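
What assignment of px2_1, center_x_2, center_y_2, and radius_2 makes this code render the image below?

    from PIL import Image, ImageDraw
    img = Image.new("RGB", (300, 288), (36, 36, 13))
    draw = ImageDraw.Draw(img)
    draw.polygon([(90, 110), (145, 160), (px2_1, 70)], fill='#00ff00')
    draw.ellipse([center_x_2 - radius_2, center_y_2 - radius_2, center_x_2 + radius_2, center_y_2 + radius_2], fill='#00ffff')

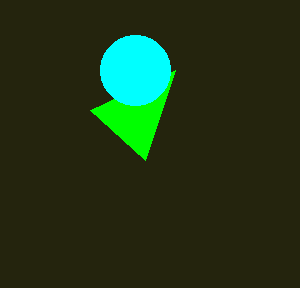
px2_1 = 175, center_x_2 = 135, center_y_2 = 70, radius_2 = 35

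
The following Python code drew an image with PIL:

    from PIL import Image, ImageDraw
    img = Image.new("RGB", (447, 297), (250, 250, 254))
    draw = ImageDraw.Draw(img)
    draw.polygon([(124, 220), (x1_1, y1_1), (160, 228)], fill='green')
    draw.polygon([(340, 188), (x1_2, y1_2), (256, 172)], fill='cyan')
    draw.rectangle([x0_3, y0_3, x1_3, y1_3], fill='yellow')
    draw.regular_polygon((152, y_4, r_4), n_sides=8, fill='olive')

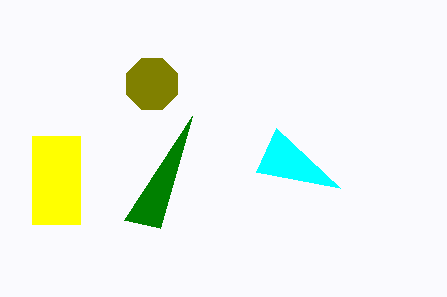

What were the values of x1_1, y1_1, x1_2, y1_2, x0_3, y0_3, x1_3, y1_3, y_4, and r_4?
x1_1 = 192; y1_1 = 116; x1_2 = 276; y1_2 = 128; x0_3 = 32; y0_3 = 136; x1_3 = 80; y1_3 = 224; y_4 = 84; r_4 = 28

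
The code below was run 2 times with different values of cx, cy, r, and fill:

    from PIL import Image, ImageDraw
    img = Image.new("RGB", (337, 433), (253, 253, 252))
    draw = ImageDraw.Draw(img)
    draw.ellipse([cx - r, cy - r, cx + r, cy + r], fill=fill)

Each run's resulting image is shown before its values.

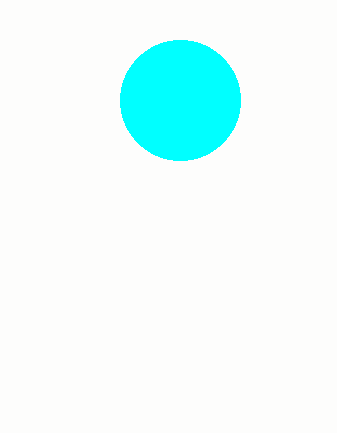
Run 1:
cx = 180, cy = 100, r = 60, fill = 'cyan'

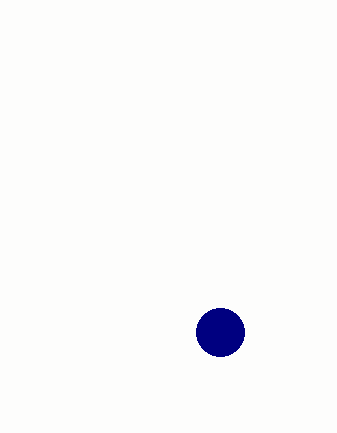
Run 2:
cx = 220, cy = 332, r = 24, fill = 'navy'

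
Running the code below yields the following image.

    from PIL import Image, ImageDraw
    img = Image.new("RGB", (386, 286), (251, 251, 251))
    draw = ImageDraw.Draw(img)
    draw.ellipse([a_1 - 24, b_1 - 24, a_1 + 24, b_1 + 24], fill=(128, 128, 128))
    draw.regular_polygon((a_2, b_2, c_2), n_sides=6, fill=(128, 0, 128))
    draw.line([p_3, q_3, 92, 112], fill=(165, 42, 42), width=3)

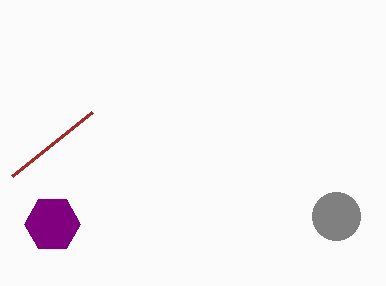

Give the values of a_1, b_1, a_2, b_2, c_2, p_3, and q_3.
a_1 = 336, b_1 = 216, a_2 = 52, b_2 = 224, c_2 = 28, p_3 = 12, q_3 = 176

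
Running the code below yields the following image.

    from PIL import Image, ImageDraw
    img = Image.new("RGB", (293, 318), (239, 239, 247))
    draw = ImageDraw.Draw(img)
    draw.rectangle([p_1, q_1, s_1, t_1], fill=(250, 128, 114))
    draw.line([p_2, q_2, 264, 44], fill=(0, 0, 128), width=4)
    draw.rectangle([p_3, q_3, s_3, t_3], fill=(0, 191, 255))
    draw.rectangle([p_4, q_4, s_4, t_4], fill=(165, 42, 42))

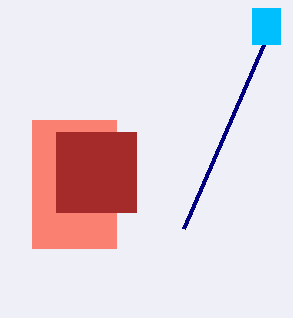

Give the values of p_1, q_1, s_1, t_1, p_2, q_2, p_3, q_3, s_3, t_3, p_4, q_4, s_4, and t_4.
p_1 = 32; q_1 = 120; s_1 = 116; t_1 = 248; p_2 = 184; q_2 = 228; p_3 = 252; q_3 = 8; s_3 = 280; t_3 = 44; p_4 = 56; q_4 = 132; s_4 = 136; t_4 = 212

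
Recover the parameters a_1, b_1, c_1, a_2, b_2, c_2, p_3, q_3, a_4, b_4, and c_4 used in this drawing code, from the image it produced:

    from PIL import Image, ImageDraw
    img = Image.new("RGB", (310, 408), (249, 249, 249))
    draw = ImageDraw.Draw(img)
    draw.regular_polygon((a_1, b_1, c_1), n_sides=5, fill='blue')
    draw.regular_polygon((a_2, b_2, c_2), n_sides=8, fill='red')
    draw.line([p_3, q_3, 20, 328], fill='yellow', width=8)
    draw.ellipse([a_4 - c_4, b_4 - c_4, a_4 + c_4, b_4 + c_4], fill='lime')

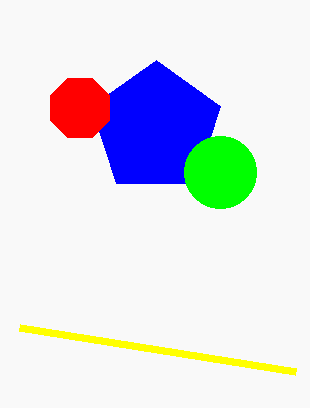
a_1 = 156
b_1 = 128
c_1 = 68
a_2 = 80
b_2 = 108
c_2 = 32
p_3 = 296
q_3 = 372
a_4 = 220
b_4 = 172
c_4 = 36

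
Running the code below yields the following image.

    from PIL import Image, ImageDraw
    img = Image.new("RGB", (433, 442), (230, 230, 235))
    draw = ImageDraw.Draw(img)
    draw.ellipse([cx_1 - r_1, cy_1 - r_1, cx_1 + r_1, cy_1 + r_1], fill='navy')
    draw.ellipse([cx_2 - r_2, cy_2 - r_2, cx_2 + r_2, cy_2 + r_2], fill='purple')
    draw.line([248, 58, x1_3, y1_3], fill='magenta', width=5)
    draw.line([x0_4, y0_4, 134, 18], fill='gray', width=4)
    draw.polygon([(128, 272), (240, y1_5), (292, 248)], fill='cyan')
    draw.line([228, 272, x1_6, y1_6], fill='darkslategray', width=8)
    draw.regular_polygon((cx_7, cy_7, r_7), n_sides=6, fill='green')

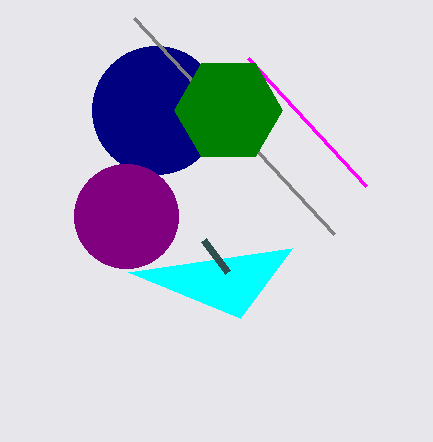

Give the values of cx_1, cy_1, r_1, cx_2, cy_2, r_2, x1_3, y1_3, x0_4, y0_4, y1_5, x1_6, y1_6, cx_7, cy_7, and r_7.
cx_1 = 156, cy_1 = 110, r_1 = 64, cx_2 = 126, cy_2 = 216, r_2 = 52, x1_3 = 366, y1_3 = 186, x0_4 = 334, y0_4 = 234, y1_5 = 318, x1_6 = 204, y1_6 = 240, cx_7 = 228, cy_7 = 110, r_7 = 54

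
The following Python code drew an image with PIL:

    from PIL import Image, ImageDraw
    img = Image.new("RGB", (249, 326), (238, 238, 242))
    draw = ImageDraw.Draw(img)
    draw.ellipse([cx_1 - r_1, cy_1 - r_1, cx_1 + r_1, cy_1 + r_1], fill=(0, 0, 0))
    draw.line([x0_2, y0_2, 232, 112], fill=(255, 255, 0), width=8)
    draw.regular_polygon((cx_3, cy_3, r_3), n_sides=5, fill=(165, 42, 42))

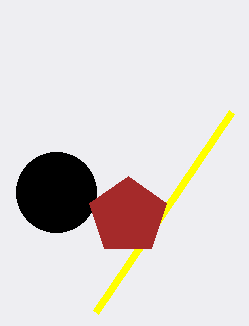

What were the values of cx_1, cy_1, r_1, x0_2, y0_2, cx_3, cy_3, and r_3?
cx_1 = 56
cy_1 = 192
r_1 = 40
x0_2 = 96
y0_2 = 312
cx_3 = 128
cy_3 = 216
r_3 = 40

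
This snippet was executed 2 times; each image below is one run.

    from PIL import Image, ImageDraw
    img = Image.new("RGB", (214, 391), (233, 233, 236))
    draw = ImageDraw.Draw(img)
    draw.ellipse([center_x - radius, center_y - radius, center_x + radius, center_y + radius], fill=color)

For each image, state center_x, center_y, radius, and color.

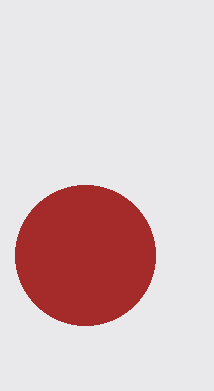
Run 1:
center_x = 85
center_y = 255
radius = 70
color = 'brown'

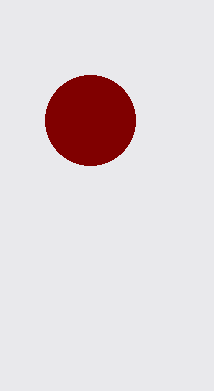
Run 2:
center_x = 90
center_y = 120
radius = 45
color = 'maroon'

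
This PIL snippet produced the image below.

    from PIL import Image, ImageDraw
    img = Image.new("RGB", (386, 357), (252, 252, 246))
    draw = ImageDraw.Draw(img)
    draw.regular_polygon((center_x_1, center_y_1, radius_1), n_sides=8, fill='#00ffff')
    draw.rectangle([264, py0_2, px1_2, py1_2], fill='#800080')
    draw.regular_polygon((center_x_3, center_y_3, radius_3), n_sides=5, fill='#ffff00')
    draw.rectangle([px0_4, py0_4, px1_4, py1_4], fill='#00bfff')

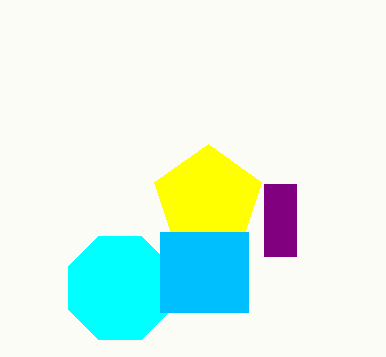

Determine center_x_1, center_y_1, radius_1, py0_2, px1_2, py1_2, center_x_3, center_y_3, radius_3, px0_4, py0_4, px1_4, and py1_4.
center_x_1 = 120, center_y_1 = 288, radius_1 = 56, py0_2 = 184, px1_2 = 296, py1_2 = 256, center_x_3 = 208, center_y_3 = 200, radius_3 = 56, px0_4 = 160, py0_4 = 232, px1_4 = 248, py1_4 = 312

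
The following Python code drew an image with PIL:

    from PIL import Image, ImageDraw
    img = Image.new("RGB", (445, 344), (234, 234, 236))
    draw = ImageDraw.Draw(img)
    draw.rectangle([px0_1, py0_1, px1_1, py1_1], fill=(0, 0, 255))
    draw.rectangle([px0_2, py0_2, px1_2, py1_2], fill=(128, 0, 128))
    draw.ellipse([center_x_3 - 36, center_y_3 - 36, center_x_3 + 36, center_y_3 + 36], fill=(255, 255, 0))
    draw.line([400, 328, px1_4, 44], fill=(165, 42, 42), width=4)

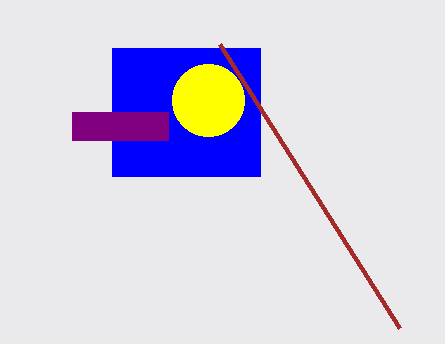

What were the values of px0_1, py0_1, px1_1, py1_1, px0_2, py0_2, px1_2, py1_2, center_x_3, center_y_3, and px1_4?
px0_1 = 112
py0_1 = 48
px1_1 = 260
py1_1 = 176
px0_2 = 72
py0_2 = 112
px1_2 = 168
py1_2 = 140
center_x_3 = 208
center_y_3 = 100
px1_4 = 220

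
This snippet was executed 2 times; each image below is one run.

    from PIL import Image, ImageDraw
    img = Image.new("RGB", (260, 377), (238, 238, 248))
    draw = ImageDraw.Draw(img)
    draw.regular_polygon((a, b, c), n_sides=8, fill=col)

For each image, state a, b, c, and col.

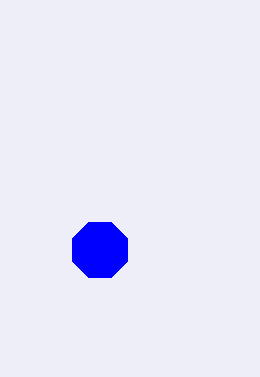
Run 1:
a = 100; b = 250; c = 30; col = 'blue'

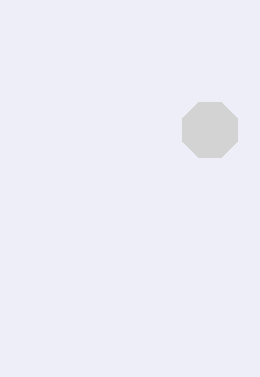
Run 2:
a = 210, b = 130, c = 30, col = 'lightgray'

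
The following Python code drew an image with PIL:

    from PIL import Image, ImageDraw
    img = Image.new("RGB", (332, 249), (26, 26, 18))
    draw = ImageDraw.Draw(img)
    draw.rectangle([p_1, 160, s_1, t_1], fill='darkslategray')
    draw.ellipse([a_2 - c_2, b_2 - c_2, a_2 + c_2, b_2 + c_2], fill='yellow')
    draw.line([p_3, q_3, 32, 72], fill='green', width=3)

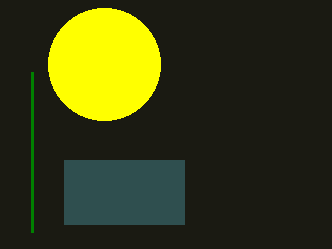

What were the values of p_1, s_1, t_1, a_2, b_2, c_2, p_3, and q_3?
p_1 = 64; s_1 = 184; t_1 = 224; a_2 = 104; b_2 = 64; c_2 = 56; p_3 = 32; q_3 = 232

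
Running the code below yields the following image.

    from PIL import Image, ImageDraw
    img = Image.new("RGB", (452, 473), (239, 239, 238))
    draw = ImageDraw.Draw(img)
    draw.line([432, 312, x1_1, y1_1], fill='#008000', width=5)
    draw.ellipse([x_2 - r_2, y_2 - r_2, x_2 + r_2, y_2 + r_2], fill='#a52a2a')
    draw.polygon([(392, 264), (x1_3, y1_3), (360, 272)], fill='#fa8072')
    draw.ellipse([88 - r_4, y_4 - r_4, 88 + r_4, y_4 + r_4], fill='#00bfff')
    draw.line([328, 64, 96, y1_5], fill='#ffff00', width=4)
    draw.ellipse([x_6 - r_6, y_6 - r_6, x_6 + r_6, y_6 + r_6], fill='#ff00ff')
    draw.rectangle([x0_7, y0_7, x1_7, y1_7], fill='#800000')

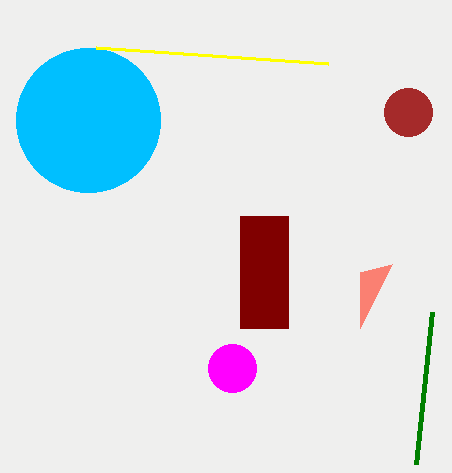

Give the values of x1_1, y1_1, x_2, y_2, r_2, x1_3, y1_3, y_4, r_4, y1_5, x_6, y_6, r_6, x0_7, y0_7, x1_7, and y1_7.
x1_1 = 416, y1_1 = 464, x_2 = 408, y_2 = 112, r_2 = 24, x1_3 = 360, y1_3 = 328, y_4 = 120, r_4 = 72, y1_5 = 48, x_6 = 232, y_6 = 368, r_6 = 24, x0_7 = 240, y0_7 = 216, x1_7 = 288, y1_7 = 328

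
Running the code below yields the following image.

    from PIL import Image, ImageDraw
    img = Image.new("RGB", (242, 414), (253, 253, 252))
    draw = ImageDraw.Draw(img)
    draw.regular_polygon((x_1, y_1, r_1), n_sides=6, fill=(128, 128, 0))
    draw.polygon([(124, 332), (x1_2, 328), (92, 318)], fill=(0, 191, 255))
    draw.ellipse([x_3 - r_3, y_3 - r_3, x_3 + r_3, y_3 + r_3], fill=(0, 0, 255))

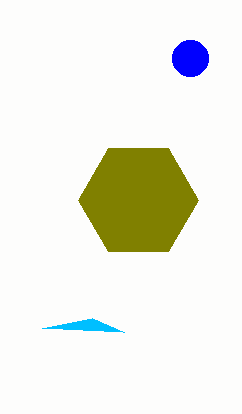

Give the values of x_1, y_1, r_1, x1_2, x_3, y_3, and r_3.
x_1 = 138; y_1 = 200; r_1 = 60; x1_2 = 42; x_3 = 190; y_3 = 58; r_3 = 18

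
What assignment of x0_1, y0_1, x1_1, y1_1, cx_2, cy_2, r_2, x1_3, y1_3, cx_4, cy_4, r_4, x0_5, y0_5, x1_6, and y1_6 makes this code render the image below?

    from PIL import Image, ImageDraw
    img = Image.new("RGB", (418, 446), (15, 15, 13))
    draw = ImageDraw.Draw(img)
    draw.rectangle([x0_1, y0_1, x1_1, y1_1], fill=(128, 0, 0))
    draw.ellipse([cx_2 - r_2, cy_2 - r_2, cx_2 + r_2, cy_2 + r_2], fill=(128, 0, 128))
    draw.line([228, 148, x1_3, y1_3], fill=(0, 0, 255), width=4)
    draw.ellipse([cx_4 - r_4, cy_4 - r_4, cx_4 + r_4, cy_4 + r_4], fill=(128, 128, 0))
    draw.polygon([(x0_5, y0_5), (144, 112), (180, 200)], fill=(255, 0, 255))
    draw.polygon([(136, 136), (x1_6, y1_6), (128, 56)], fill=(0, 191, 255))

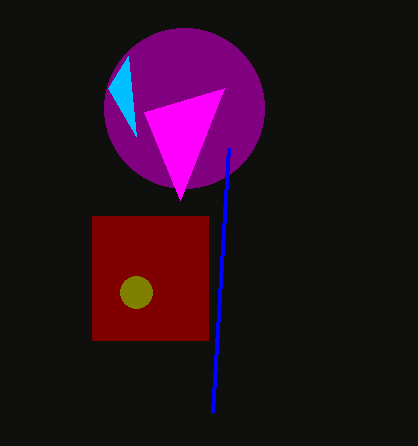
x0_1 = 92
y0_1 = 216
x1_1 = 208
y1_1 = 340
cx_2 = 184
cy_2 = 108
r_2 = 80
x1_3 = 212
y1_3 = 412
cx_4 = 136
cy_4 = 292
r_4 = 16
x0_5 = 224
y0_5 = 88
x1_6 = 108
y1_6 = 88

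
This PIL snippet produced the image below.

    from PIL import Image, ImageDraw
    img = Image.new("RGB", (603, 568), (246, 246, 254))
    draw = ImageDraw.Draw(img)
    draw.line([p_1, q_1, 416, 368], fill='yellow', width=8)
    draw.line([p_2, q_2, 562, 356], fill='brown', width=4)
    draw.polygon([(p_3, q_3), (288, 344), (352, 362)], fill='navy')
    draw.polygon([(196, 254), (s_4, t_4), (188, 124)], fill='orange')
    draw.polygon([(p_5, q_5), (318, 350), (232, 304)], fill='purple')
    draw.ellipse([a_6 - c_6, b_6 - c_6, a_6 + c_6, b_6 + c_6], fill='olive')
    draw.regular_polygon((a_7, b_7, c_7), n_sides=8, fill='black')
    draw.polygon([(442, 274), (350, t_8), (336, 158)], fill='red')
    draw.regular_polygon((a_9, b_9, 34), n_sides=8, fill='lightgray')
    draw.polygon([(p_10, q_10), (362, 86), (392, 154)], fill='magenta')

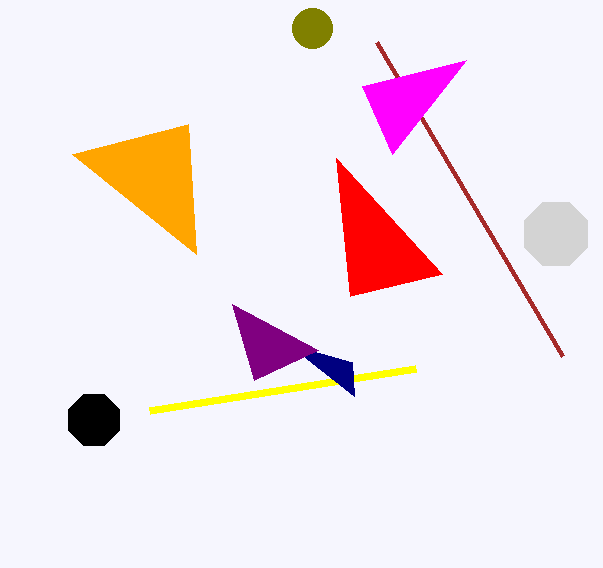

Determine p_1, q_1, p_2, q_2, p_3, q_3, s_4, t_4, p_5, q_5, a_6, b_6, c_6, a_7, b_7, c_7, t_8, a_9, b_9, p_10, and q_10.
p_1 = 150, q_1 = 410, p_2 = 376, q_2 = 42, p_3 = 354, q_3 = 396, s_4 = 72, t_4 = 154, p_5 = 254, q_5 = 380, a_6 = 312, b_6 = 28, c_6 = 20, a_7 = 94, b_7 = 420, c_7 = 28, t_8 = 296, a_9 = 556, b_9 = 234, p_10 = 466, q_10 = 60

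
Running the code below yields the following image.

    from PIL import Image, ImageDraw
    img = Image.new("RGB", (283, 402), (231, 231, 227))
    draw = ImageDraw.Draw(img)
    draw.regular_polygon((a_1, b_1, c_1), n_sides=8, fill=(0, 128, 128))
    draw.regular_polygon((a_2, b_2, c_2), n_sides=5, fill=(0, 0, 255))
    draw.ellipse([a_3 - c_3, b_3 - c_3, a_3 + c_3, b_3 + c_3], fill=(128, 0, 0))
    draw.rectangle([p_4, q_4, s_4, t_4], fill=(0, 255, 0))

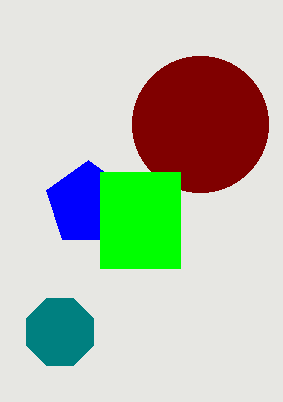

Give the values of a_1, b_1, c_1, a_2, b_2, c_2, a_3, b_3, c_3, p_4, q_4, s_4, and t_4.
a_1 = 60, b_1 = 332, c_1 = 36, a_2 = 88, b_2 = 204, c_2 = 44, a_3 = 200, b_3 = 124, c_3 = 68, p_4 = 100, q_4 = 172, s_4 = 180, t_4 = 268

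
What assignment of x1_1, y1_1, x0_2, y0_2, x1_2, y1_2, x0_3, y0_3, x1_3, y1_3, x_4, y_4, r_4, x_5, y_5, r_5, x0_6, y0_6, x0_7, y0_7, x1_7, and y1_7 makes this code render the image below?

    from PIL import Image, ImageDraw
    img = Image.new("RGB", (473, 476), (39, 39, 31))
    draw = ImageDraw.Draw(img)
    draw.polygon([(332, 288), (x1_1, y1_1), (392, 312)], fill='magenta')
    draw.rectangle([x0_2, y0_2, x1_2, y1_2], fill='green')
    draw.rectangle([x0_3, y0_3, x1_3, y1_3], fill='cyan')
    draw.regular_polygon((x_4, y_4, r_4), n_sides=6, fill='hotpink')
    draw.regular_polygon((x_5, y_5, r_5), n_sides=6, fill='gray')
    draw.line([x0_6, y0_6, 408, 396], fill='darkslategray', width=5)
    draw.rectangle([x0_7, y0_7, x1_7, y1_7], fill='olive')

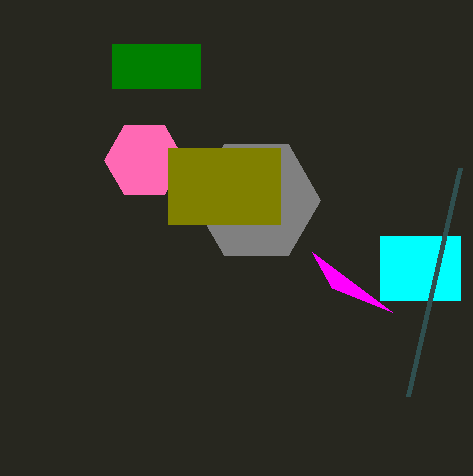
x1_1 = 312; y1_1 = 252; x0_2 = 112; y0_2 = 44; x1_2 = 200; y1_2 = 88; x0_3 = 380; y0_3 = 236; x1_3 = 460; y1_3 = 300; x_4 = 144; y_4 = 160; r_4 = 40; x_5 = 256; y_5 = 200; r_5 = 64; x0_6 = 460; y0_6 = 168; x0_7 = 168; y0_7 = 148; x1_7 = 280; y1_7 = 224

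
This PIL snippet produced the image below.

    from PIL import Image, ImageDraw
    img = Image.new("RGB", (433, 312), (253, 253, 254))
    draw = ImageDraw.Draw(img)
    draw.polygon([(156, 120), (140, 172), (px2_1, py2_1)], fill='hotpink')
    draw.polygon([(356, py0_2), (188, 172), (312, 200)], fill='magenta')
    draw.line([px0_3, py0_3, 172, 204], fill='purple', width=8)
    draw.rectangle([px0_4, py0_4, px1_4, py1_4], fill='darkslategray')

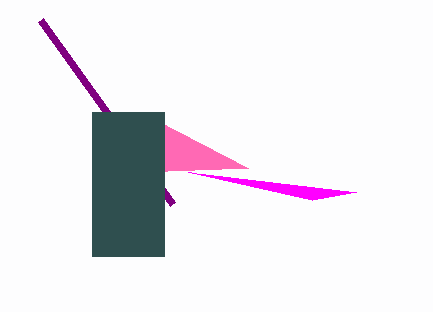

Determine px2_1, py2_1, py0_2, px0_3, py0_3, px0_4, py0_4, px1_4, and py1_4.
px2_1 = 248
py2_1 = 168
py0_2 = 192
px0_3 = 40
py0_3 = 20
px0_4 = 92
py0_4 = 112
px1_4 = 164
py1_4 = 256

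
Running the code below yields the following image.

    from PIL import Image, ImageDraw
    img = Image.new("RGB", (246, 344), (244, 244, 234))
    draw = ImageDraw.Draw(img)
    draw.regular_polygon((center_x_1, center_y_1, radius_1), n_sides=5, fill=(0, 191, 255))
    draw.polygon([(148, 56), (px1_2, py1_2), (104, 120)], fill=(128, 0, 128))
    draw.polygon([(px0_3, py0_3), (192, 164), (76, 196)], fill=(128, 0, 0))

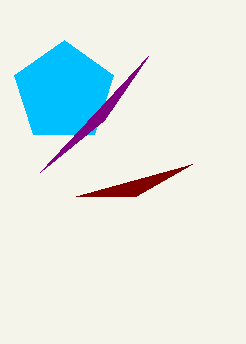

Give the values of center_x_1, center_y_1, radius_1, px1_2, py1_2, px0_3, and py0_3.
center_x_1 = 64; center_y_1 = 92; radius_1 = 52; px1_2 = 40; py1_2 = 172; px0_3 = 136; py0_3 = 196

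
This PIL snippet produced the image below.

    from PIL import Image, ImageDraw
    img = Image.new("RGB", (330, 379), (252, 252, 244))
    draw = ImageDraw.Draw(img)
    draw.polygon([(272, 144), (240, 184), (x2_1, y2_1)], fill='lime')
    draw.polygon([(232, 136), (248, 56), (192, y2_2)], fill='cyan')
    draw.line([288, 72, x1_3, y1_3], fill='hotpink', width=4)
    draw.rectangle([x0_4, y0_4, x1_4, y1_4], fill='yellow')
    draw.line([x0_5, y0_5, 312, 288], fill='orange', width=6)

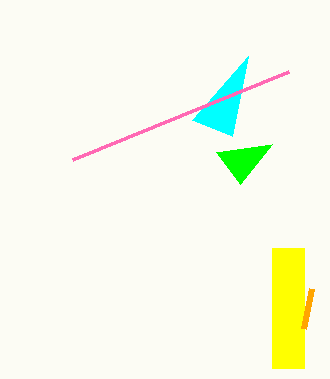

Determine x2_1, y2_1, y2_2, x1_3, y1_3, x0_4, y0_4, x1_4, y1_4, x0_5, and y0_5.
x2_1 = 216; y2_1 = 152; y2_2 = 120; x1_3 = 72; y1_3 = 160; x0_4 = 272; y0_4 = 248; x1_4 = 304; y1_4 = 368; x0_5 = 304; y0_5 = 328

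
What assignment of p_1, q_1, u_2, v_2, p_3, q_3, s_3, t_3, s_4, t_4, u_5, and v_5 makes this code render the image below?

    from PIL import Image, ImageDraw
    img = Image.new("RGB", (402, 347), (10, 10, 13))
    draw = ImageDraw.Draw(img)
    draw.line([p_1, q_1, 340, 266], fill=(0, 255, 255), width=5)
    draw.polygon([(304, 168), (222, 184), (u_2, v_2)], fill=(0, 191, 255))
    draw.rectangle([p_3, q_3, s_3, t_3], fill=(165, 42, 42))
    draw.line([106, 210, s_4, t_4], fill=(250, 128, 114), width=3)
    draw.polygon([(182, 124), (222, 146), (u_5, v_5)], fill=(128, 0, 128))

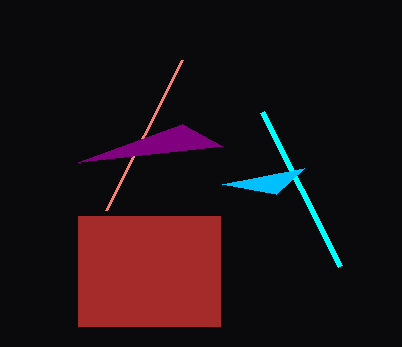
p_1 = 262
q_1 = 112
u_2 = 276
v_2 = 194
p_3 = 78
q_3 = 216
s_3 = 220
t_3 = 326
s_4 = 182
t_4 = 60
u_5 = 78
v_5 = 162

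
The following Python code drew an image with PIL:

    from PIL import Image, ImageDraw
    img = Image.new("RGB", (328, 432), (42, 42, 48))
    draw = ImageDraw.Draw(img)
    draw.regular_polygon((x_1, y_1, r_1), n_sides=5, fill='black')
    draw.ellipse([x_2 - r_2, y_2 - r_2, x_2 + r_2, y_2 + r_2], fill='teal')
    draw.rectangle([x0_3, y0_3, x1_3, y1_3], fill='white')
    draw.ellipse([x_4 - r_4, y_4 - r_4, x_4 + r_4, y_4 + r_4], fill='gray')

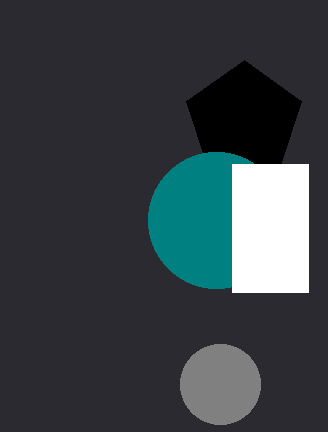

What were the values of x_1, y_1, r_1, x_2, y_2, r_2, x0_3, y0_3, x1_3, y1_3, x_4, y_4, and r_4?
x_1 = 244
y_1 = 120
r_1 = 60
x_2 = 216
y_2 = 220
r_2 = 68
x0_3 = 232
y0_3 = 164
x1_3 = 308
y1_3 = 292
x_4 = 220
y_4 = 384
r_4 = 40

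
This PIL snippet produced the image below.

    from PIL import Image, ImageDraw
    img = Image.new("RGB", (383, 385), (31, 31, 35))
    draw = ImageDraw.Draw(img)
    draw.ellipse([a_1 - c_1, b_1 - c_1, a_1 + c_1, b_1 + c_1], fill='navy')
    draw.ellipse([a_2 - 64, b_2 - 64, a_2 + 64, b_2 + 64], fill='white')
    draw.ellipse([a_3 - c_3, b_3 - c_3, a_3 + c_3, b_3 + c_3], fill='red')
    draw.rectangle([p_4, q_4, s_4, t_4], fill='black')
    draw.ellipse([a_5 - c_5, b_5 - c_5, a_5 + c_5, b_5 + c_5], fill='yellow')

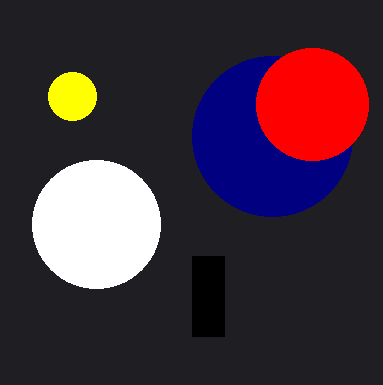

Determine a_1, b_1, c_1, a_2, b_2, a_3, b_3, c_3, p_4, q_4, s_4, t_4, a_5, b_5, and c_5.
a_1 = 272, b_1 = 136, c_1 = 80, a_2 = 96, b_2 = 224, a_3 = 312, b_3 = 104, c_3 = 56, p_4 = 192, q_4 = 256, s_4 = 224, t_4 = 336, a_5 = 72, b_5 = 96, c_5 = 24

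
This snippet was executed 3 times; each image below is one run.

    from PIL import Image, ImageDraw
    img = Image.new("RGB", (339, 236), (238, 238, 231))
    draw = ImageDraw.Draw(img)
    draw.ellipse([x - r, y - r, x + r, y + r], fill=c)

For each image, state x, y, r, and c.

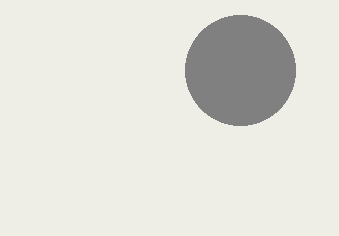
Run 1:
x = 240
y = 70
r = 55
c = 'gray'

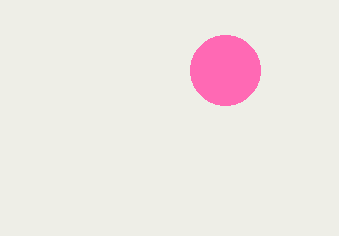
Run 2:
x = 225; y = 70; r = 35; c = 'hotpink'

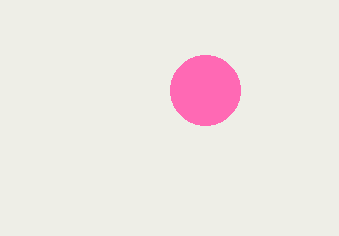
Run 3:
x = 205; y = 90; r = 35; c = 'hotpink'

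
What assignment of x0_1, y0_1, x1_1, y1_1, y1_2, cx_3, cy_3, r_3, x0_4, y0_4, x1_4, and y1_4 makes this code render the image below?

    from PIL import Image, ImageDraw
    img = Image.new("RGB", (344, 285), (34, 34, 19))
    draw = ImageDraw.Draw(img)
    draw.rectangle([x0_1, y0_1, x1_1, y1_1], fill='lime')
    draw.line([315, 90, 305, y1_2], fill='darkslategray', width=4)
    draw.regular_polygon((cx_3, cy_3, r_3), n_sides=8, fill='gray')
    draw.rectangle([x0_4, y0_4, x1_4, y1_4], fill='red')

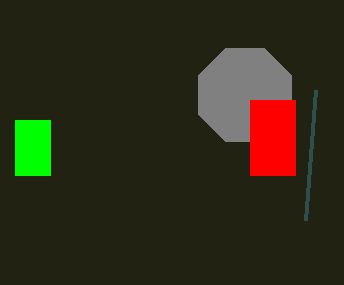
x0_1 = 15, y0_1 = 120, x1_1 = 50, y1_1 = 175, y1_2 = 220, cx_3 = 245, cy_3 = 95, r_3 = 50, x0_4 = 250, y0_4 = 100, x1_4 = 295, y1_4 = 175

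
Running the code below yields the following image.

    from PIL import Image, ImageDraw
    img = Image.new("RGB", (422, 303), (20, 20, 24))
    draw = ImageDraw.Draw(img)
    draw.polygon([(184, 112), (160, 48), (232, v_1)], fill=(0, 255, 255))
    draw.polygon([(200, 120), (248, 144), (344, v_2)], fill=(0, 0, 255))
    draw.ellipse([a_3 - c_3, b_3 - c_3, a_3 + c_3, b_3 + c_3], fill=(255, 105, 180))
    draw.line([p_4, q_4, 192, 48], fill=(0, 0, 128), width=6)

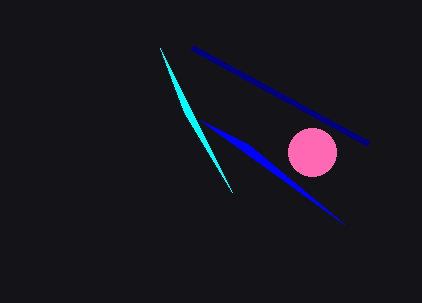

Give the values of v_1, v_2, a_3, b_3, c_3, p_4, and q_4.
v_1 = 192, v_2 = 224, a_3 = 312, b_3 = 152, c_3 = 24, p_4 = 368, q_4 = 144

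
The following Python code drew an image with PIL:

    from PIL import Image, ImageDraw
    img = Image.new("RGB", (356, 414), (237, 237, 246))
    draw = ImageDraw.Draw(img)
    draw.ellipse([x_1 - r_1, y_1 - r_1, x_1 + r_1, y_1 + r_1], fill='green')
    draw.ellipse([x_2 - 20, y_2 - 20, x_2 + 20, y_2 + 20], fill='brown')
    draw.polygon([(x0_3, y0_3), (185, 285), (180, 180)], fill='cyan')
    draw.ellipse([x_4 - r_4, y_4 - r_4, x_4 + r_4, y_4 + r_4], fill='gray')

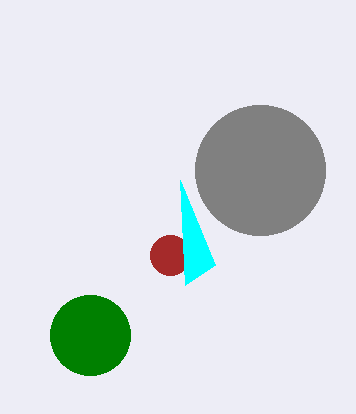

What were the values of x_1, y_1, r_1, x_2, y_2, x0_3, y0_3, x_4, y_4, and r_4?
x_1 = 90, y_1 = 335, r_1 = 40, x_2 = 170, y_2 = 255, x0_3 = 215, y0_3 = 265, x_4 = 260, y_4 = 170, r_4 = 65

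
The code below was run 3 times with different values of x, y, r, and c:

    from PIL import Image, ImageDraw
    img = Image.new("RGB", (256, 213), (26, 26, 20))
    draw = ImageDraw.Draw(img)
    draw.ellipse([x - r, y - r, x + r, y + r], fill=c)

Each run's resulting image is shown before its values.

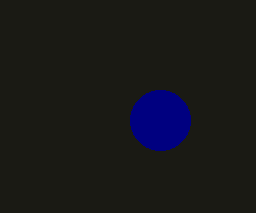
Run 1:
x = 160
y = 120
r = 30
c = 'navy'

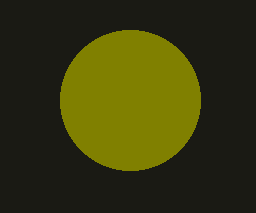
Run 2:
x = 130; y = 100; r = 70; c = 'olive'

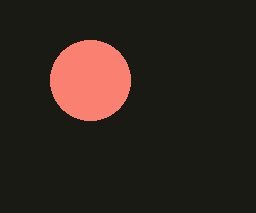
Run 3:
x = 90; y = 80; r = 40; c = 'salmon'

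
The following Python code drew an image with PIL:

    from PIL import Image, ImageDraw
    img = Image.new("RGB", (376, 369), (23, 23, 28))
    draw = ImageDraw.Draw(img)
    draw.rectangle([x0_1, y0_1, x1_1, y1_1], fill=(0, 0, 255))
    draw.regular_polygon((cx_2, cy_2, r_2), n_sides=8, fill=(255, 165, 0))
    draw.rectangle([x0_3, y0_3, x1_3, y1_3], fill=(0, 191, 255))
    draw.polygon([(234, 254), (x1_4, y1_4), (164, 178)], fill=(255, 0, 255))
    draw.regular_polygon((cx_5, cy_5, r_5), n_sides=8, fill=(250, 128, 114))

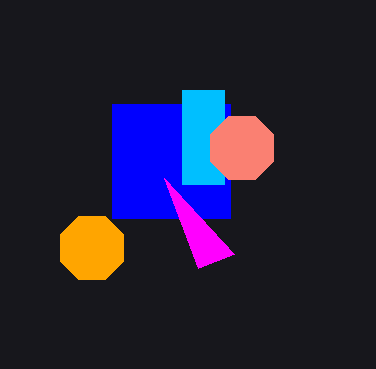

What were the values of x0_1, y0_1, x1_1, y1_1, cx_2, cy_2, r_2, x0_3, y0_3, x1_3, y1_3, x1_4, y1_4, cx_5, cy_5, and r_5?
x0_1 = 112, y0_1 = 104, x1_1 = 230, y1_1 = 218, cx_2 = 92, cy_2 = 248, r_2 = 34, x0_3 = 182, y0_3 = 90, x1_3 = 224, y1_3 = 184, x1_4 = 198, y1_4 = 268, cx_5 = 242, cy_5 = 148, r_5 = 34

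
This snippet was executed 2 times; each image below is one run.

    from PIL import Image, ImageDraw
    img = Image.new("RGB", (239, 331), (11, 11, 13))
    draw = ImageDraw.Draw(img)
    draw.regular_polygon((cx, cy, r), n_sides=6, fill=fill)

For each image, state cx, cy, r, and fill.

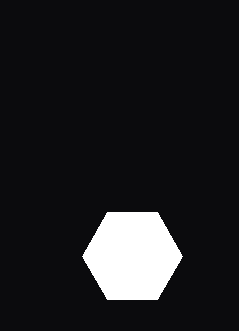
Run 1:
cx = 132; cy = 256; r = 50; fill = 'white'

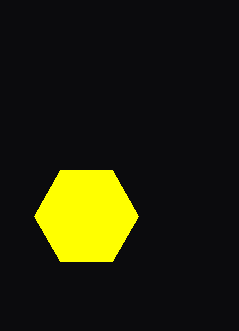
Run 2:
cx = 86
cy = 216
r = 52
fill = 'yellow'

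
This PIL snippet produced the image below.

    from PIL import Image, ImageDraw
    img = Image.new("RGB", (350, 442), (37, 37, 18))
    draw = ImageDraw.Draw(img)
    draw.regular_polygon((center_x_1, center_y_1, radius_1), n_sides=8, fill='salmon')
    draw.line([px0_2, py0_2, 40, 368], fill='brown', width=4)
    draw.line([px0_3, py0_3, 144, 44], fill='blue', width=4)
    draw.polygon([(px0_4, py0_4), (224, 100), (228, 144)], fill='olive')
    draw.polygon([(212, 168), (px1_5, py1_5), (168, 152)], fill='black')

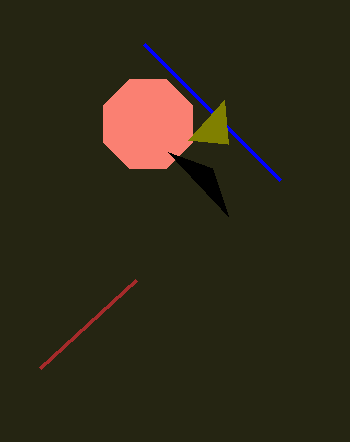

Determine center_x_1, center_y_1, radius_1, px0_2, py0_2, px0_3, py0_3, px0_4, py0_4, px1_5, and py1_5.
center_x_1 = 148
center_y_1 = 124
radius_1 = 48
px0_2 = 136
py0_2 = 280
px0_3 = 280
py0_3 = 180
px0_4 = 188
py0_4 = 140
px1_5 = 228
py1_5 = 216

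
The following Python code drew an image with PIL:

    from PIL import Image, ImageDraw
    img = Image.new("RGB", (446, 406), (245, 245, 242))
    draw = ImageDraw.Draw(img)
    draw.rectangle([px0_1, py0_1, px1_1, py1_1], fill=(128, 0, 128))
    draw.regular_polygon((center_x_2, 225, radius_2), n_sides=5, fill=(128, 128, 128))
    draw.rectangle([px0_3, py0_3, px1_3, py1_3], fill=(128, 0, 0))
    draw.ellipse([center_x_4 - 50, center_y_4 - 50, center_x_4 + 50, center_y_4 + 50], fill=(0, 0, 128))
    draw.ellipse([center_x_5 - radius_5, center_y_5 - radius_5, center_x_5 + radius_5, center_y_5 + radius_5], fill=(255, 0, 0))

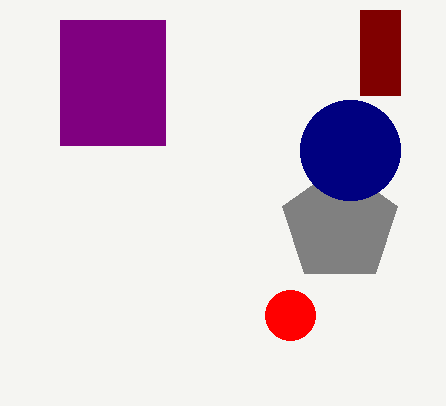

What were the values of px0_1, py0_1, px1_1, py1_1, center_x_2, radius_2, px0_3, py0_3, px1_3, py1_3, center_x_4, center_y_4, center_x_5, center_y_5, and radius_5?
px0_1 = 60; py0_1 = 20; px1_1 = 165; py1_1 = 145; center_x_2 = 340; radius_2 = 60; px0_3 = 360; py0_3 = 10; px1_3 = 400; py1_3 = 95; center_x_4 = 350; center_y_4 = 150; center_x_5 = 290; center_y_5 = 315; radius_5 = 25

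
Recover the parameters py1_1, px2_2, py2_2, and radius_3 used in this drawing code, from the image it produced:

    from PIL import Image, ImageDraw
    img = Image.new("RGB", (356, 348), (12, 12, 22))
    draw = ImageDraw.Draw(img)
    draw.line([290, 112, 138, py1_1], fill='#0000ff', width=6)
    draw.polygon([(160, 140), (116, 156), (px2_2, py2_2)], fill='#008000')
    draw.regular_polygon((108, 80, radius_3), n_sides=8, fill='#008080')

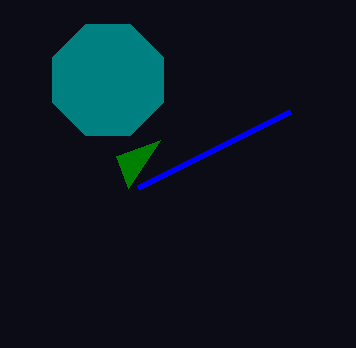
py1_1 = 188; px2_2 = 128; py2_2 = 188; radius_3 = 60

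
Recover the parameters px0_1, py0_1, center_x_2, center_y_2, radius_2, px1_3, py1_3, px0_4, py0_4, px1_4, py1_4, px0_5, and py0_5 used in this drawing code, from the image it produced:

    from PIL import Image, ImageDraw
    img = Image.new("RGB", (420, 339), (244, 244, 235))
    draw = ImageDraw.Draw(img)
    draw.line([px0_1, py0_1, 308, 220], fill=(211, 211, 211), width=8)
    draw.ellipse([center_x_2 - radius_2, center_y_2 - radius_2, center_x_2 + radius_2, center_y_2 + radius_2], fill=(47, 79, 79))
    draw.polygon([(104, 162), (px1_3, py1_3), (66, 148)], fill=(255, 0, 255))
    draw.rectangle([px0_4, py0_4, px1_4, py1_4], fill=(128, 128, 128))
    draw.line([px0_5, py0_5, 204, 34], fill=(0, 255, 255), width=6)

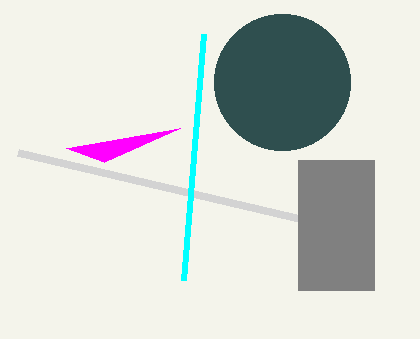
px0_1 = 18; py0_1 = 152; center_x_2 = 282; center_y_2 = 82; radius_2 = 68; px1_3 = 180; py1_3 = 128; px0_4 = 298; py0_4 = 160; px1_4 = 374; py1_4 = 290; px0_5 = 184; py0_5 = 280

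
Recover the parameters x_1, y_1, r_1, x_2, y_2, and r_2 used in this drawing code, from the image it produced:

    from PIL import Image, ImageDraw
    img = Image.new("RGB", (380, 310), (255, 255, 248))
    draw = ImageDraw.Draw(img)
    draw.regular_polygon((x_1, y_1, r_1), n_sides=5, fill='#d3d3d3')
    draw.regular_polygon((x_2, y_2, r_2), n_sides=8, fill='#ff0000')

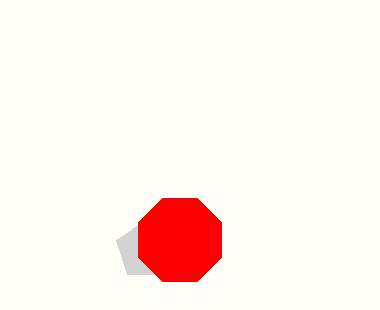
x_1 = 145; y_1 = 250; r_1 = 30; x_2 = 180; y_2 = 240; r_2 = 45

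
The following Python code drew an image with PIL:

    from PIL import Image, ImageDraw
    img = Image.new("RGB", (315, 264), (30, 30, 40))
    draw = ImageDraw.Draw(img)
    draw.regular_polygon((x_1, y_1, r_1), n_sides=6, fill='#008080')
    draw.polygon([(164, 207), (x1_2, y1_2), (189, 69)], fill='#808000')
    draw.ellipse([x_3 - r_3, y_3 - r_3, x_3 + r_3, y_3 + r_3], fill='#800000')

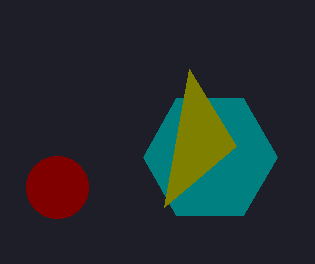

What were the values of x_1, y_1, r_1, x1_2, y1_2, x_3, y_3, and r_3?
x_1 = 210
y_1 = 157
r_1 = 67
x1_2 = 236
y1_2 = 146
x_3 = 57
y_3 = 187
r_3 = 31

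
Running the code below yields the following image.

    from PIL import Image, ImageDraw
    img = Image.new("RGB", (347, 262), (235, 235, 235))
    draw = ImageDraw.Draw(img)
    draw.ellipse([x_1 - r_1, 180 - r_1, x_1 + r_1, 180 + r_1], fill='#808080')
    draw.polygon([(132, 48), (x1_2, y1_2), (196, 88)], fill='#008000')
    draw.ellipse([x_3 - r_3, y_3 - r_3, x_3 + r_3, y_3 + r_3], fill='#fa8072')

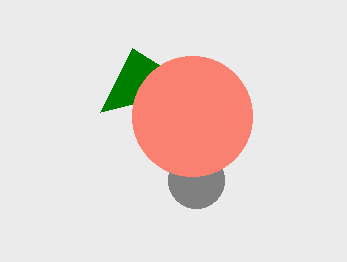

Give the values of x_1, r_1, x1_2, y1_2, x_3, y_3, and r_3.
x_1 = 196
r_1 = 28
x1_2 = 100
y1_2 = 112
x_3 = 192
y_3 = 116
r_3 = 60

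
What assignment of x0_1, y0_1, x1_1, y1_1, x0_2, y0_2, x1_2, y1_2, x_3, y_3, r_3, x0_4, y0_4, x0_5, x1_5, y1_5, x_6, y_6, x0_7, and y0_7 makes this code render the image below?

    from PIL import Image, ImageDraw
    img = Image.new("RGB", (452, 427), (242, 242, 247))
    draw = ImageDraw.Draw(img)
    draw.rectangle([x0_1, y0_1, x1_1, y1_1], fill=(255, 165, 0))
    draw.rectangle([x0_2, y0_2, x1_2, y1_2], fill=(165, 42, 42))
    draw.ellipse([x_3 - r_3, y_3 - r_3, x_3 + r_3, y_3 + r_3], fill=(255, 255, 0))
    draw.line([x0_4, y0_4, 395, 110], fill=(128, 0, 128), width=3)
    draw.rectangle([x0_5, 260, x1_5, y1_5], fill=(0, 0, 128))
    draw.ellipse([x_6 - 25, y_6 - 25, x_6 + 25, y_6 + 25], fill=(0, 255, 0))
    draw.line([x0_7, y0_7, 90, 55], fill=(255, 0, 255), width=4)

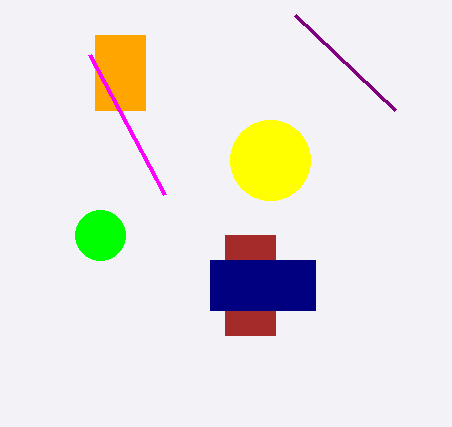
x0_1 = 95, y0_1 = 35, x1_1 = 145, y1_1 = 110, x0_2 = 225, y0_2 = 235, x1_2 = 275, y1_2 = 335, x_3 = 270, y_3 = 160, r_3 = 40, x0_4 = 295, y0_4 = 15, x0_5 = 210, x1_5 = 315, y1_5 = 310, x_6 = 100, y_6 = 235, x0_7 = 165, y0_7 = 195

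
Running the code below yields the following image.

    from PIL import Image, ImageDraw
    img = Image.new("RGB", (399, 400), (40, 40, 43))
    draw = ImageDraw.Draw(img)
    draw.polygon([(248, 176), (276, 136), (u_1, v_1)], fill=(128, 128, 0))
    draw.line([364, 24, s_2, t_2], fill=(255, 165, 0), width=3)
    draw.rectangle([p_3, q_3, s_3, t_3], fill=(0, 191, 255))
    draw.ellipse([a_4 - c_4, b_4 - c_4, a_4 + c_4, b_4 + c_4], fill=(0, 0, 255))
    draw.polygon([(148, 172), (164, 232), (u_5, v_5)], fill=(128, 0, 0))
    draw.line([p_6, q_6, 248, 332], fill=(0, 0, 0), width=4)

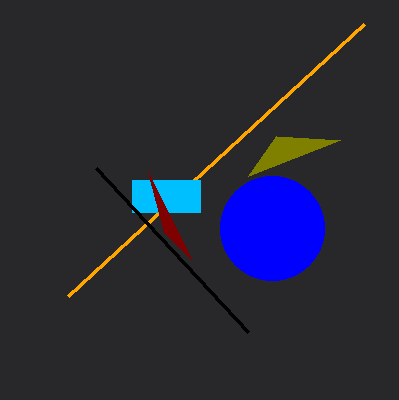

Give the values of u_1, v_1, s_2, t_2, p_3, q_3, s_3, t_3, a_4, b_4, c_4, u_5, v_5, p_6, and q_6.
u_1 = 340
v_1 = 140
s_2 = 68
t_2 = 296
p_3 = 132
q_3 = 180
s_3 = 200
t_3 = 212
a_4 = 272
b_4 = 228
c_4 = 52
u_5 = 192
v_5 = 260
p_6 = 96
q_6 = 168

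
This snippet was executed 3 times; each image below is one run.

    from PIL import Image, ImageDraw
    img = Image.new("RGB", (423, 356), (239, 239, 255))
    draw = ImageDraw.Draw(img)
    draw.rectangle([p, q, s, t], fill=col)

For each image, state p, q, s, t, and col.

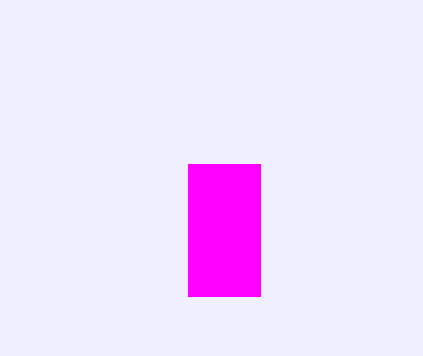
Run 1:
p = 188
q = 164
s = 260
t = 296
col = 'magenta'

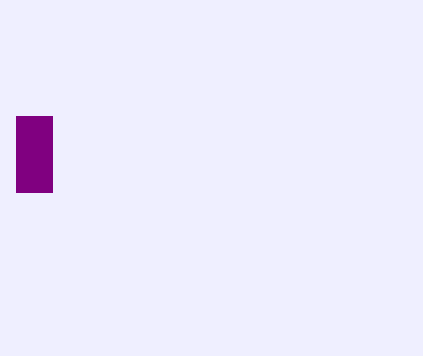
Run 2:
p = 16
q = 116
s = 52
t = 192
col = 'purple'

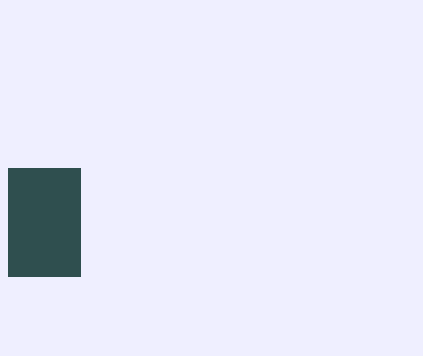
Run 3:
p = 8; q = 168; s = 80; t = 276; col = 'darkslategray'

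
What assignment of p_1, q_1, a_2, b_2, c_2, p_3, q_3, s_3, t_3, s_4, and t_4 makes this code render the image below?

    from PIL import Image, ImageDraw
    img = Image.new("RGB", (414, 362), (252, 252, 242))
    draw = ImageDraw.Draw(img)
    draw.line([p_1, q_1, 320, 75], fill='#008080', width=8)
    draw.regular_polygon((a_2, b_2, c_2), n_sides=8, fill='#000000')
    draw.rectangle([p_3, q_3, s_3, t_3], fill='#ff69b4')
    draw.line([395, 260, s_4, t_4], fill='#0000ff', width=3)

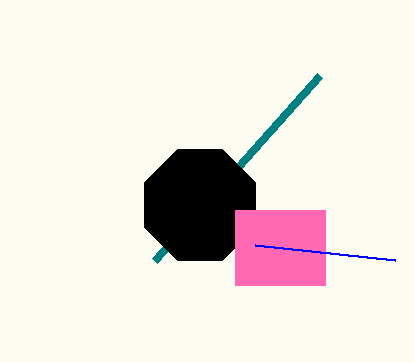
p_1 = 155
q_1 = 260
a_2 = 200
b_2 = 205
c_2 = 60
p_3 = 235
q_3 = 210
s_3 = 325
t_3 = 285
s_4 = 255
t_4 = 245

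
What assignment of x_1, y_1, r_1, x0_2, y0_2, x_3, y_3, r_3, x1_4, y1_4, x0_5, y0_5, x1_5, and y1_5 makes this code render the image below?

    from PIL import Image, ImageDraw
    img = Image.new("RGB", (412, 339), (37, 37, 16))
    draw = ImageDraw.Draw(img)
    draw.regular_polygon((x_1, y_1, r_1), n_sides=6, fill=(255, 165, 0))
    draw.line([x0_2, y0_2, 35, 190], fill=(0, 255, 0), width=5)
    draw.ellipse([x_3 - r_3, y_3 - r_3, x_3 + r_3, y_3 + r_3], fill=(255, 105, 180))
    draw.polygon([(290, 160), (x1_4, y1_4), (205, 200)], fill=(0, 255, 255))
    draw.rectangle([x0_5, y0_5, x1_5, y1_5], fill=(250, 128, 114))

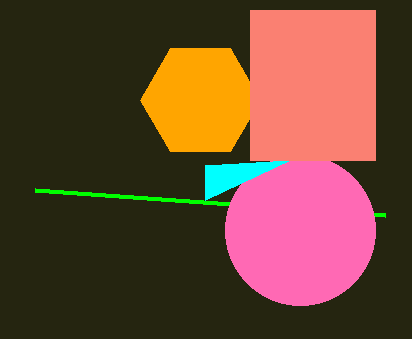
x_1 = 200; y_1 = 100; r_1 = 60; x0_2 = 385; y0_2 = 215; x_3 = 300; y_3 = 230; r_3 = 75; x1_4 = 205; y1_4 = 165; x0_5 = 250; y0_5 = 10; x1_5 = 375; y1_5 = 160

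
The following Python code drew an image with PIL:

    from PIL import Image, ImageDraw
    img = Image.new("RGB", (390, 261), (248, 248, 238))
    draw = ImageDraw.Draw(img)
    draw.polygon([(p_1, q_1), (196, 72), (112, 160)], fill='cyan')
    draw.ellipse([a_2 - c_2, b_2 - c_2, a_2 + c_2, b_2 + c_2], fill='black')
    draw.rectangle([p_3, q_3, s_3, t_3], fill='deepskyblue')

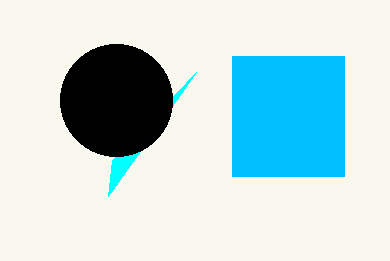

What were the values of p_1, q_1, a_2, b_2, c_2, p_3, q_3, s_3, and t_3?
p_1 = 108, q_1 = 196, a_2 = 116, b_2 = 100, c_2 = 56, p_3 = 232, q_3 = 56, s_3 = 344, t_3 = 176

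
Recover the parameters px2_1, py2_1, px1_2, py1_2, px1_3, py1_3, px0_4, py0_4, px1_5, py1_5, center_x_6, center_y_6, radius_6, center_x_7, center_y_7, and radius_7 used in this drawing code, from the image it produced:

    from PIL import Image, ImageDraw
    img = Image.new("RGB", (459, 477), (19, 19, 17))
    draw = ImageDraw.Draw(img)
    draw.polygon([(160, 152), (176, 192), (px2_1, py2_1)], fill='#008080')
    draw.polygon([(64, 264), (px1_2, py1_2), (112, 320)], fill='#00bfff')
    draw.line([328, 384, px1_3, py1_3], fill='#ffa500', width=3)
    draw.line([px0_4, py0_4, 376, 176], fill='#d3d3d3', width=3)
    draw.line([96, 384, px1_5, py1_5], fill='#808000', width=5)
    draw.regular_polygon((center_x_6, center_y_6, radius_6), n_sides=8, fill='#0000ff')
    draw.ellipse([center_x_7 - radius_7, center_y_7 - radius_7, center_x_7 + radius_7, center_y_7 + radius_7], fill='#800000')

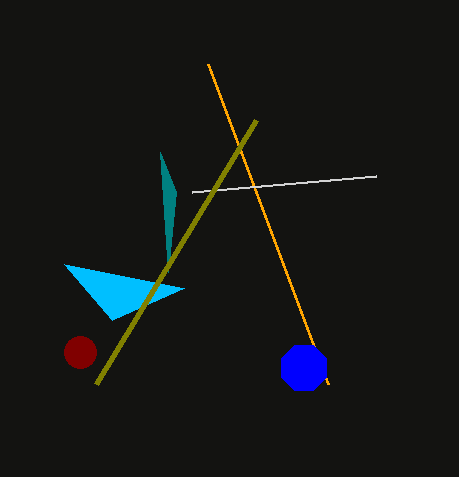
px2_1 = 168; py2_1 = 272; px1_2 = 184; py1_2 = 288; px1_3 = 208; py1_3 = 64; px0_4 = 192; py0_4 = 192; px1_5 = 256; py1_5 = 120; center_x_6 = 304; center_y_6 = 368; radius_6 = 24; center_x_7 = 80; center_y_7 = 352; radius_7 = 16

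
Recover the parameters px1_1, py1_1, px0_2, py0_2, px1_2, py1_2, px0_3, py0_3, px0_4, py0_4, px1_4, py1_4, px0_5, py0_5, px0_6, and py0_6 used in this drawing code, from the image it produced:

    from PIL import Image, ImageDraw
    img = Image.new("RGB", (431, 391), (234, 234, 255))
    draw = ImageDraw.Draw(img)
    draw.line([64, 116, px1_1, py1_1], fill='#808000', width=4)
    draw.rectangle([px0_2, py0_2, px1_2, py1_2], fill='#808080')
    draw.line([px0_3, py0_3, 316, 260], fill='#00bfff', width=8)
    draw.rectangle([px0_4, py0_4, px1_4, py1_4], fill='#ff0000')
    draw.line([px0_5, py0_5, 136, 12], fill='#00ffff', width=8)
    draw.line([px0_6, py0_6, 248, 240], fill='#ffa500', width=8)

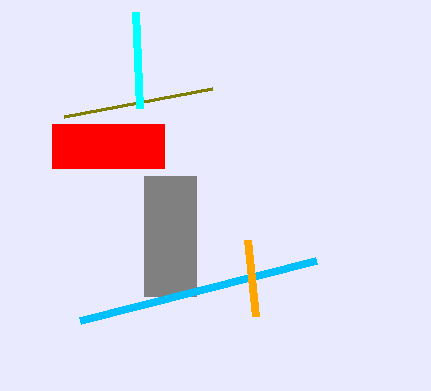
px1_1 = 212
py1_1 = 88
px0_2 = 144
py0_2 = 176
px1_2 = 196
py1_2 = 296
px0_3 = 80
py0_3 = 320
px0_4 = 52
py0_4 = 124
px1_4 = 164
py1_4 = 168
px0_5 = 140
py0_5 = 108
px0_6 = 256
py0_6 = 316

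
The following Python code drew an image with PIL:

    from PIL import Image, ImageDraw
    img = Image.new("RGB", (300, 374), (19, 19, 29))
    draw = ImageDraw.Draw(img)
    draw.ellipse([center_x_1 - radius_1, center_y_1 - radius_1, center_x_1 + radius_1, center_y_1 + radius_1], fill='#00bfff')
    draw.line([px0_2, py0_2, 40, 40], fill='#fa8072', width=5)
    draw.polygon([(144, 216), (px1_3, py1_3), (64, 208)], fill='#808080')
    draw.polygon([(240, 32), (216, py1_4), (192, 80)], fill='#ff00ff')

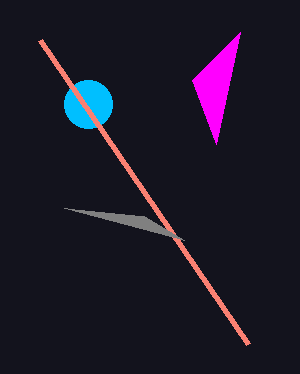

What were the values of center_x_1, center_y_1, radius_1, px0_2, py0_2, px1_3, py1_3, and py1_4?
center_x_1 = 88, center_y_1 = 104, radius_1 = 24, px0_2 = 248, py0_2 = 344, px1_3 = 184, py1_3 = 240, py1_4 = 144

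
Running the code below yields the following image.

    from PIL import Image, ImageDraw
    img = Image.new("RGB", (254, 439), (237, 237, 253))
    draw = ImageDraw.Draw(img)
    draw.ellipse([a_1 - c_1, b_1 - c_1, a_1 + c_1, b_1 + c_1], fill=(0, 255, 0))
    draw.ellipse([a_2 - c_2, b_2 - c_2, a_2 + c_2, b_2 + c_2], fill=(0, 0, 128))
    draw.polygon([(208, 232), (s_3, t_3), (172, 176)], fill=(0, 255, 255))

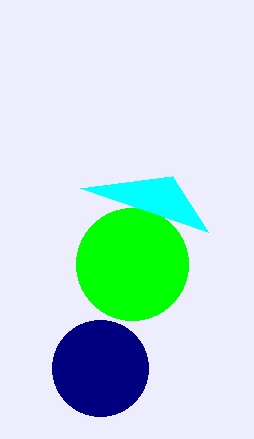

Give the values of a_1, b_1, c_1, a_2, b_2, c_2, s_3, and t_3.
a_1 = 132; b_1 = 264; c_1 = 56; a_2 = 100; b_2 = 368; c_2 = 48; s_3 = 80; t_3 = 188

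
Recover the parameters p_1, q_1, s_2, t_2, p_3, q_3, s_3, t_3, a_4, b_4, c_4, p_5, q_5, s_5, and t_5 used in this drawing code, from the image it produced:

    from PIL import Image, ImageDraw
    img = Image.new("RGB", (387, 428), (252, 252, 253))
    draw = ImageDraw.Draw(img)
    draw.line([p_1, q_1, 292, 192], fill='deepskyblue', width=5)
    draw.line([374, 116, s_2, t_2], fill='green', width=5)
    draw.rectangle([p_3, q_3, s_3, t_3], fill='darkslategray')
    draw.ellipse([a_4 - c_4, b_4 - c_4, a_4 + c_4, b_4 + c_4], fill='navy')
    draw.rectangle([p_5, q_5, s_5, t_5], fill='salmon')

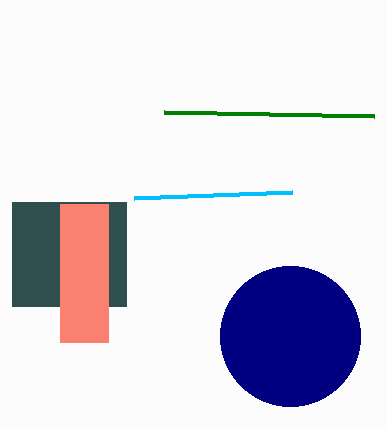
p_1 = 134
q_1 = 198
s_2 = 164
t_2 = 112
p_3 = 12
q_3 = 202
s_3 = 126
t_3 = 306
a_4 = 290
b_4 = 336
c_4 = 70
p_5 = 60
q_5 = 204
s_5 = 108
t_5 = 342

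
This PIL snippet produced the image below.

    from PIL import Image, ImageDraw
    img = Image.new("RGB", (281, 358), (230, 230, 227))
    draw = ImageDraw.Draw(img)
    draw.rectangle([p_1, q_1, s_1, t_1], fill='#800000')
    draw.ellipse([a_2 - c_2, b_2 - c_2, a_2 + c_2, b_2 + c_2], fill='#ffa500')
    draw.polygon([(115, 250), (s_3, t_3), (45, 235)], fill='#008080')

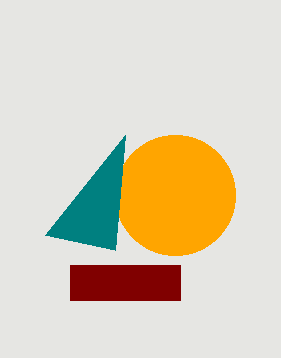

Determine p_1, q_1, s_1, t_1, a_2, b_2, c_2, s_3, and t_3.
p_1 = 70; q_1 = 265; s_1 = 180; t_1 = 300; a_2 = 175; b_2 = 195; c_2 = 60; s_3 = 125; t_3 = 135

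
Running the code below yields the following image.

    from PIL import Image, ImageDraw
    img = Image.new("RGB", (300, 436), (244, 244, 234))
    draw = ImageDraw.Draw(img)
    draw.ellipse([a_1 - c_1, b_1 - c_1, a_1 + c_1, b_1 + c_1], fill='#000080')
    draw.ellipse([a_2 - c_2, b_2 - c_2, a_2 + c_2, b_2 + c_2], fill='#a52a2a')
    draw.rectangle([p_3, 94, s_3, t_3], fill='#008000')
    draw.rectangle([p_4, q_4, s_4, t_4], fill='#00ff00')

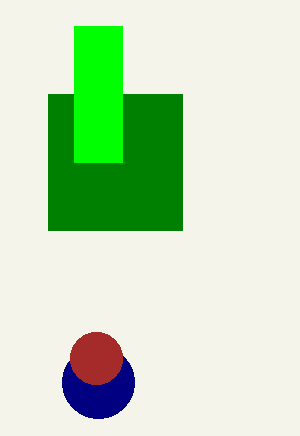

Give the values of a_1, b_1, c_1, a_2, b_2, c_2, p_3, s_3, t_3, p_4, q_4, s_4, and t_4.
a_1 = 98; b_1 = 382; c_1 = 36; a_2 = 96; b_2 = 358; c_2 = 26; p_3 = 48; s_3 = 182; t_3 = 230; p_4 = 74; q_4 = 26; s_4 = 122; t_4 = 162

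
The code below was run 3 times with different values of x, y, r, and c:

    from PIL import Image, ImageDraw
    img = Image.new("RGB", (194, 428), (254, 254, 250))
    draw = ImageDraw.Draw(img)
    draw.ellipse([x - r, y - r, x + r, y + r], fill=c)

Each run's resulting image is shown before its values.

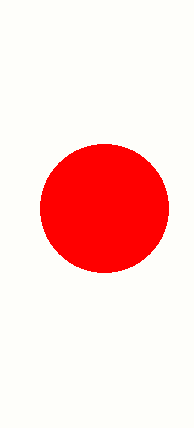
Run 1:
x = 104
y = 208
r = 64
c = 'red'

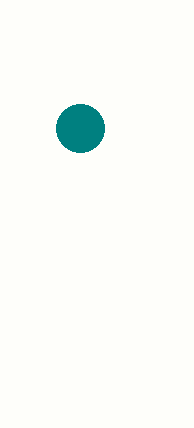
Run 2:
x = 80
y = 128
r = 24
c = 'teal'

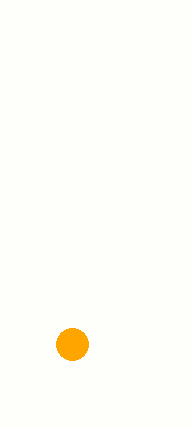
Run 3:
x = 72, y = 344, r = 16, c = 'orange'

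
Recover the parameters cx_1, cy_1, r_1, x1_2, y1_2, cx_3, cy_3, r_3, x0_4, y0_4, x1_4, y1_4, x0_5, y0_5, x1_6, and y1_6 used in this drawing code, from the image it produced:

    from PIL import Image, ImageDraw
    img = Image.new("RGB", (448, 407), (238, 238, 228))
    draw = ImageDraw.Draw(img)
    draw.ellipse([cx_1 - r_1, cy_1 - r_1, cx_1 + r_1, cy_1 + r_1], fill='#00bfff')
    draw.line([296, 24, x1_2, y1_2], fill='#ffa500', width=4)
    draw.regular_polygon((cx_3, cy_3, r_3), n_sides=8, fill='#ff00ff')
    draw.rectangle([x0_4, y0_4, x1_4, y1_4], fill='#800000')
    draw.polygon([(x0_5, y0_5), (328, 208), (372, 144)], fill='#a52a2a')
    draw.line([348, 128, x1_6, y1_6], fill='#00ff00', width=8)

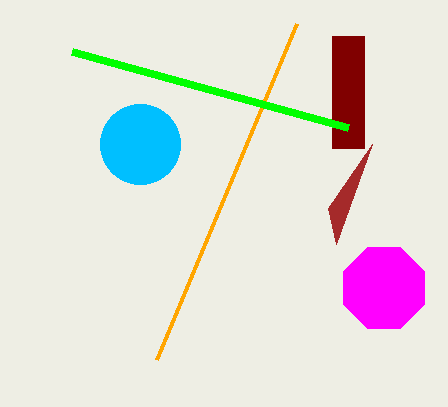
cx_1 = 140, cy_1 = 144, r_1 = 40, x1_2 = 156, y1_2 = 360, cx_3 = 384, cy_3 = 288, r_3 = 44, x0_4 = 332, y0_4 = 36, x1_4 = 364, y1_4 = 148, x0_5 = 336, y0_5 = 244, x1_6 = 72, y1_6 = 52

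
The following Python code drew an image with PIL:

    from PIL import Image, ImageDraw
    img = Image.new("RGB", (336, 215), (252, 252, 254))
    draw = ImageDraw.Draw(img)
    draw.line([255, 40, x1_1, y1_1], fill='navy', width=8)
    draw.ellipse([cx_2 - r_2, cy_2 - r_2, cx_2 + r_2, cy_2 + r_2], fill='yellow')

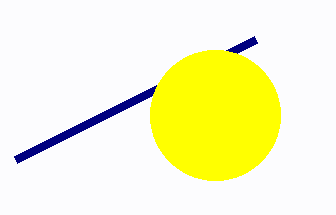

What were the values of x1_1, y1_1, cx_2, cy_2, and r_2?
x1_1 = 15
y1_1 = 160
cx_2 = 215
cy_2 = 115
r_2 = 65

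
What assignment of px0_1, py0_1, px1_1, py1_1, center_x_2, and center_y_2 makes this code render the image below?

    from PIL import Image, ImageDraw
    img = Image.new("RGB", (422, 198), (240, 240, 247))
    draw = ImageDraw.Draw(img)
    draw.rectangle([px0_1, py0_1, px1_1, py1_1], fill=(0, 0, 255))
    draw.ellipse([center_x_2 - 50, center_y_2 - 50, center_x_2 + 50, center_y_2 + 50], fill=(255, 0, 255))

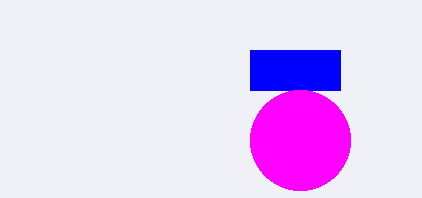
px0_1 = 250
py0_1 = 50
px1_1 = 340
py1_1 = 90
center_x_2 = 300
center_y_2 = 140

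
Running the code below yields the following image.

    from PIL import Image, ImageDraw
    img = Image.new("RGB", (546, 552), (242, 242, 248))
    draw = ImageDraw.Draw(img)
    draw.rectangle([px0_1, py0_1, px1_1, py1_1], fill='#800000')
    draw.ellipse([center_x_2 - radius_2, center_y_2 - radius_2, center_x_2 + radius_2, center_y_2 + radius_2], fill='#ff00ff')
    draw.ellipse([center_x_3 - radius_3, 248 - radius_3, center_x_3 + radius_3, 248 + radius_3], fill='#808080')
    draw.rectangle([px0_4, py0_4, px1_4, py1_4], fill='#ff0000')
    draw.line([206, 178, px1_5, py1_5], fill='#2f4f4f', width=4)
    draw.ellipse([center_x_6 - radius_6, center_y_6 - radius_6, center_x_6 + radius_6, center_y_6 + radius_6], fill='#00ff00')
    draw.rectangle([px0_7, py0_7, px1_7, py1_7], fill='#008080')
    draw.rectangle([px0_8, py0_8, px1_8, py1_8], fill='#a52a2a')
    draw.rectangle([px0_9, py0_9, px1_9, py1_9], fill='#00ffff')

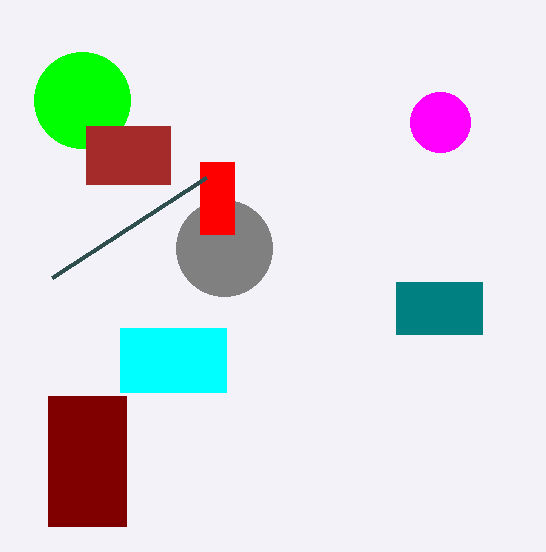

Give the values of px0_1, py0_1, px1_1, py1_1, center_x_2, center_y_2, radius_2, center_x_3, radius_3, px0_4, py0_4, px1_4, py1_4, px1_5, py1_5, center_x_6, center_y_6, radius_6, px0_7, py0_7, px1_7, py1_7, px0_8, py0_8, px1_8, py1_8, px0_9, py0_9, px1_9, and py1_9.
px0_1 = 48, py0_1 = 396, px1_1 = 126, py1_1 = 526, center_x_2 = 440, center_y_2 = 122, radius_2 = 30, center_x_3 = 224, radius_3 = 48, px0_4 = 200, py0_4 = 162, px1_4 = 234, py1_4 = 234, px1_5 = 52, py1_5 = 278, center_x_6 = 82, center_y_6 = 100, radius_6 = 48, px0_7 = 396, py0_7 = 282, px1_7 = 482, py1_7 = 334, px0_8 = 86, py0_8 = 126, px1_8 = 170, py1_8 = 184, px0_9 = 120, py0_9 = 328, px1_9 = 226, py1_9 = 392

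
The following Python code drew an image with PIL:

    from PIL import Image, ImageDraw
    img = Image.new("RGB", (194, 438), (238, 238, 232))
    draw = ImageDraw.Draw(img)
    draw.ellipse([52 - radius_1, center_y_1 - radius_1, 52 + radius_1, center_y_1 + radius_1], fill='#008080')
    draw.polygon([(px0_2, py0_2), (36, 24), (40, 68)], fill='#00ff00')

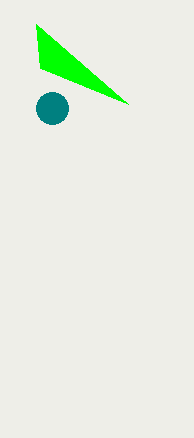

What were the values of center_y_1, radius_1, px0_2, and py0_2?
center_y_1 = 108
radius_1 = 16
px0_2 = 128
py0_2 = 104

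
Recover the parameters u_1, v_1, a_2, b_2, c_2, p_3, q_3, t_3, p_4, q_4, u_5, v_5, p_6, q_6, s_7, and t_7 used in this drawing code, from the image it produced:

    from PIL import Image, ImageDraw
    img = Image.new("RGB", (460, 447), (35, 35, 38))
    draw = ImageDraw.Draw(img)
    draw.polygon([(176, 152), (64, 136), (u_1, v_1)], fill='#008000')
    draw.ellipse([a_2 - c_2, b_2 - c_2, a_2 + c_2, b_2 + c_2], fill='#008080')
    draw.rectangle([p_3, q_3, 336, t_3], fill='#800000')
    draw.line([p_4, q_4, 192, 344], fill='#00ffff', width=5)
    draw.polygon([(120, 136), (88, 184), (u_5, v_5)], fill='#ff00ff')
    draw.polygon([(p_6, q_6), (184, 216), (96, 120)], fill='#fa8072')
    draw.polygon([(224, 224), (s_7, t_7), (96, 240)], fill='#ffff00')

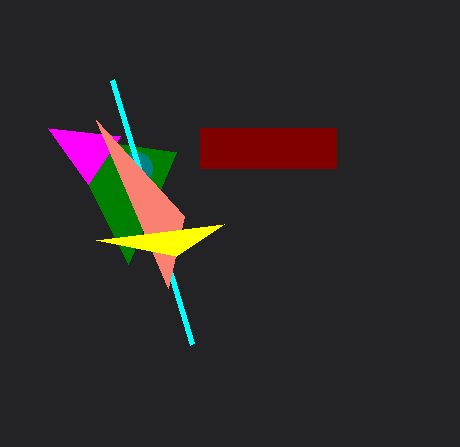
u_1 = 128
v_1 = 264
a_2 = 136
b_2 = 168
c_2 = 16
p_3 = 200
q_3 = 128
t_3 = 168
p_4 = 112
q_4 = 80
u_5 = 48
v_5 = 128
p_6 = 168
q_6 = 288
s_7 = 176
t_7 = 256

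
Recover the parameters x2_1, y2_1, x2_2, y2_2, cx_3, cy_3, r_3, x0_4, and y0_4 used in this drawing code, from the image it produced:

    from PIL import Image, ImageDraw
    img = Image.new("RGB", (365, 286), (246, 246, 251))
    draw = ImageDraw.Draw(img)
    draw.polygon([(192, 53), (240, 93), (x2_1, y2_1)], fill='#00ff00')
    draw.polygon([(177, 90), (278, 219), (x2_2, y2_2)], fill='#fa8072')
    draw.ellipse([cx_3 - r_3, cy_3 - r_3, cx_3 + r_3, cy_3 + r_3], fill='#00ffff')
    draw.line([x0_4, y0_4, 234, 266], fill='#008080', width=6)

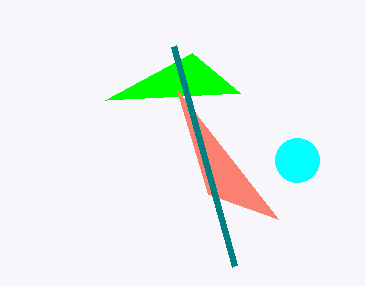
x2_1 = 105
y2_1 = 100
x2_2 = 208
y2_2 = 194
cx_3 = 297
cy_3 = 160
r_3 = 22
x0_4 = 173
y0_4 = 46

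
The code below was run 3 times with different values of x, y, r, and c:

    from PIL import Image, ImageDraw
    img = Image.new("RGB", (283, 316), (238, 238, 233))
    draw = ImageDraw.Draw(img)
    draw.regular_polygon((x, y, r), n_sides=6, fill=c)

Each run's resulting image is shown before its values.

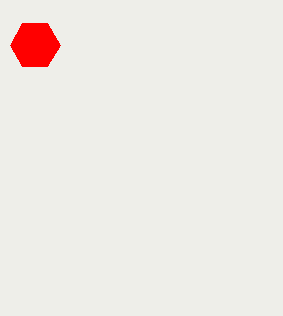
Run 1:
x = 35, y = 45, r = 25, c = 'red'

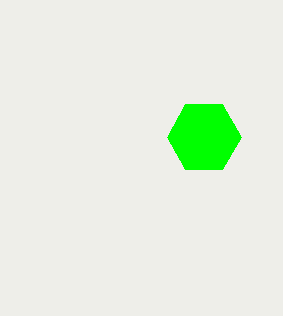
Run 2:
x = 204, y = 137, r = 37, c = 'lime'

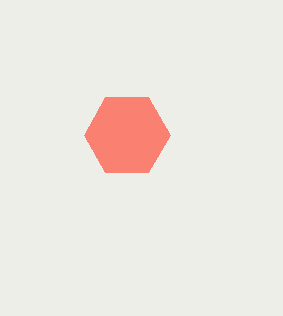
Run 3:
x = 127; y = 135; r = 43; c = 'salmon'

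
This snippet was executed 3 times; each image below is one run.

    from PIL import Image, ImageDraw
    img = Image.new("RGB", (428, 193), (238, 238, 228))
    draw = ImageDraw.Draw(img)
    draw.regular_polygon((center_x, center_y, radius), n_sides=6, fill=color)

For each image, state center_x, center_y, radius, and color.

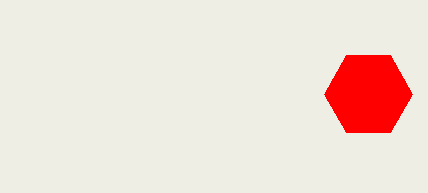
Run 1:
center_x = 368, center_y = 94, radius = 44, color = 'red'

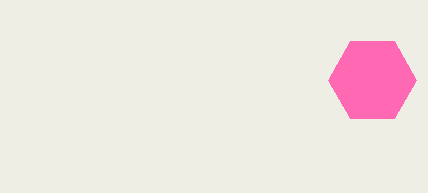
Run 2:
center_x = 372
center_y = 80
radius = 44
color = 'hotpink'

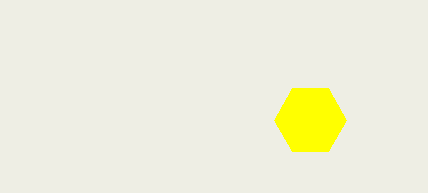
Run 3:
center_x = 310
center_y = 120
radius = 36
color = 'yellow'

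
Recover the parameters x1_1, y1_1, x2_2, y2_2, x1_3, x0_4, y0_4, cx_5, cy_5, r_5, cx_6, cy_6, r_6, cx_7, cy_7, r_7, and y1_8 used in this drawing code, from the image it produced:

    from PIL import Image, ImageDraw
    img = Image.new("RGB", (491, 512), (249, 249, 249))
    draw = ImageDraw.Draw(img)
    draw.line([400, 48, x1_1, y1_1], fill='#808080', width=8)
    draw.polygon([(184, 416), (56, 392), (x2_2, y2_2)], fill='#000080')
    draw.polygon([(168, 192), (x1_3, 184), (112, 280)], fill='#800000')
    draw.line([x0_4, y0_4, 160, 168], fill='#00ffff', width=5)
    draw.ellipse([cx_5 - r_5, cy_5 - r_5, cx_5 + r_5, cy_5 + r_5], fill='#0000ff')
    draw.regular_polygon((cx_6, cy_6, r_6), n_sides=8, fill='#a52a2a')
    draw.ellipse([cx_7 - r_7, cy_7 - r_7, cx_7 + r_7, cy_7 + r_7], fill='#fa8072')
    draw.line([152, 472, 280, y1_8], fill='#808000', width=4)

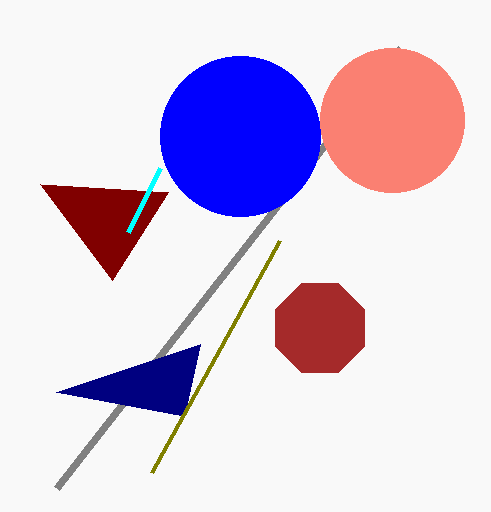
x1_1 = 56
y1_1 = 488
x2_2 = 200
y2_2 = 344
x1_3 = 40
x0_4 = 128
y0_4 = 232
cx_5 = 240
cy_5 = 136
r_5 = 80
cx_6 = 320
cy_6 = 328
r_6 = 48
cx_7 = 392
cy_7 = 120
r_7 = 72
y1_8 = 240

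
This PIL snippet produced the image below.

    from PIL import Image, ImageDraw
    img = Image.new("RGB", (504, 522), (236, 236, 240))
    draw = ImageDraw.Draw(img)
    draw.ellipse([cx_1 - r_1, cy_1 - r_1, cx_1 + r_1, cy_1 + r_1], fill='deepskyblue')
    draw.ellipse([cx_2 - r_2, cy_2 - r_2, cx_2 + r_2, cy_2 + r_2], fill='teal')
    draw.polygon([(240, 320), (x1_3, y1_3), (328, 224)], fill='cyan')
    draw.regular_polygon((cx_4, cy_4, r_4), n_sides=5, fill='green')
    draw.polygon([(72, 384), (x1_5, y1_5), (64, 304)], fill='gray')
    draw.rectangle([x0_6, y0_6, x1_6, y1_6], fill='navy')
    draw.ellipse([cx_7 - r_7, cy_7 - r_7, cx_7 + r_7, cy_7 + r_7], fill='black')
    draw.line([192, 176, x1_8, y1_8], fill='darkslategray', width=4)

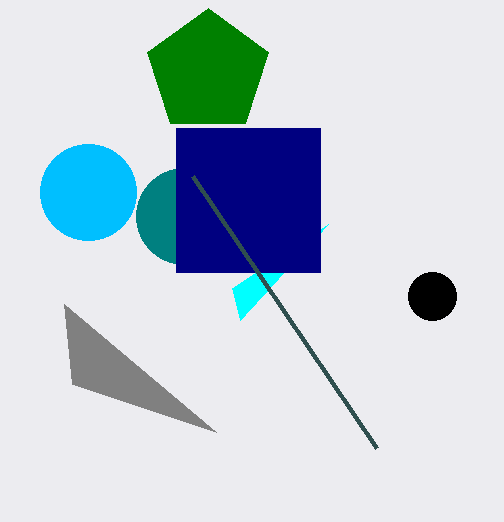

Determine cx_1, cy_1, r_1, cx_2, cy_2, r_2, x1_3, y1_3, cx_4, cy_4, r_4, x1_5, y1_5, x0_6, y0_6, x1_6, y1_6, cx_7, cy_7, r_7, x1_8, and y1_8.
cx_1 = 88, cy_1 = 192, r_1 = 48, cx_2 = 184, cy_2 = 216, r_2 = 48, x1_3 = 232, y1_3 = 288, cx_4 = 208, cy_4 = 72, r_4 = 64, x1_5 = 216, y1_5 = 432, x0_6 = 176, y0_6 = 128, x1_6 = 320, y1_6 = 272, cx_7 = 432, cy_7 = 296, r_7 = 24, x1_8 = 376, y1_8 = 448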